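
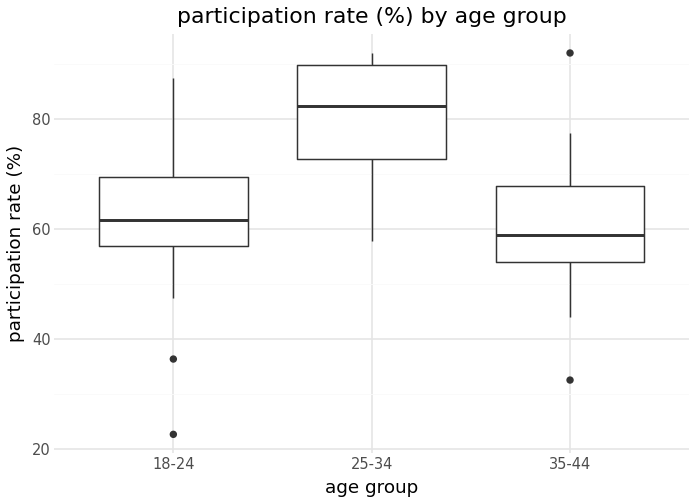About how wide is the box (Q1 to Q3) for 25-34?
≈ 18

Q3 ≈ 90, Q1 ≈ 72; IQR ≈ 18.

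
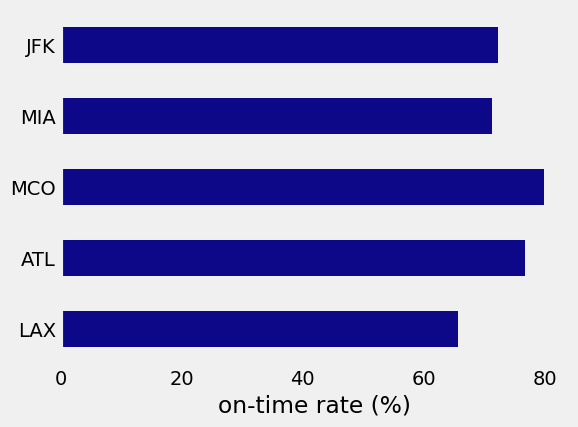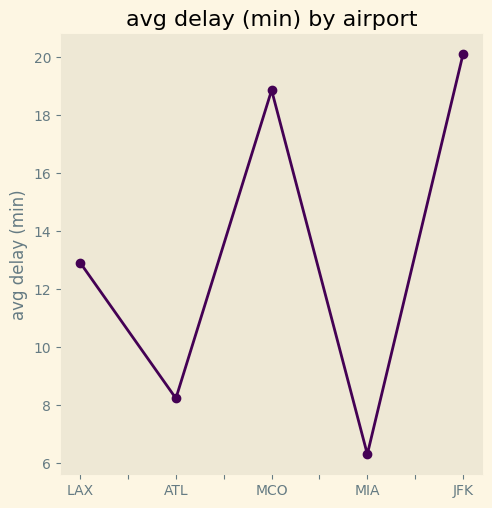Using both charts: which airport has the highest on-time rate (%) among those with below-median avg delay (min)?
Chart 2 median avg delay (min) ≈ 12; below-median airports: ATL, MIA. Among those, ATL has the highest on-time rate (%) (≈ 80).

ATL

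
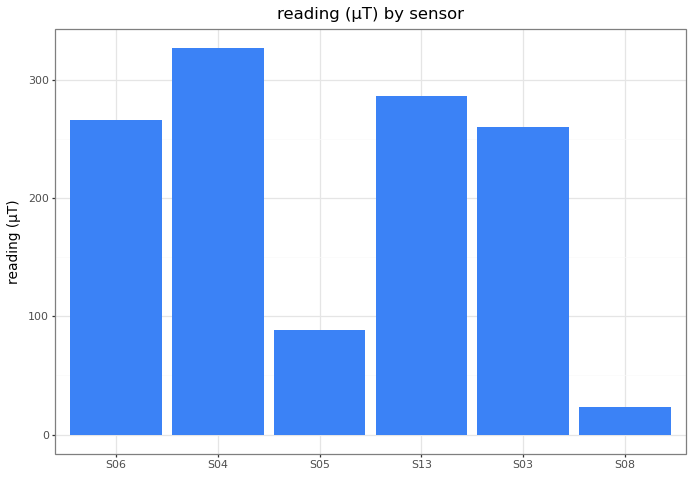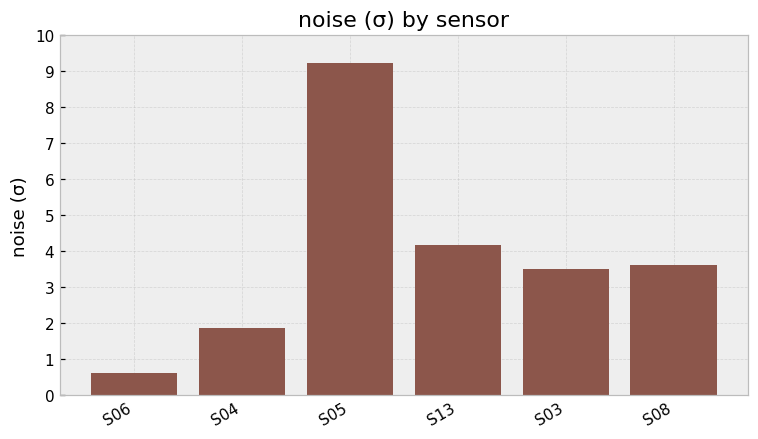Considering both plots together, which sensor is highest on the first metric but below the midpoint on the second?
Chart 2 median noise (σ) ≈ 4; below-median sensors: S06, S04, S03. Among those, S04 has the highest reading (µT) (≈ 350).

S04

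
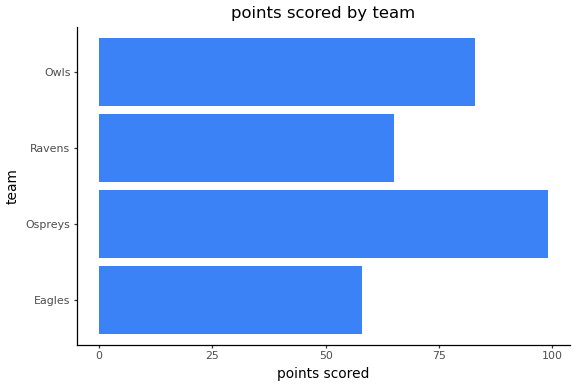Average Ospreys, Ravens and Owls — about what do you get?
(100 + 60 + 80) / 3 ≈ 80.

≈ 80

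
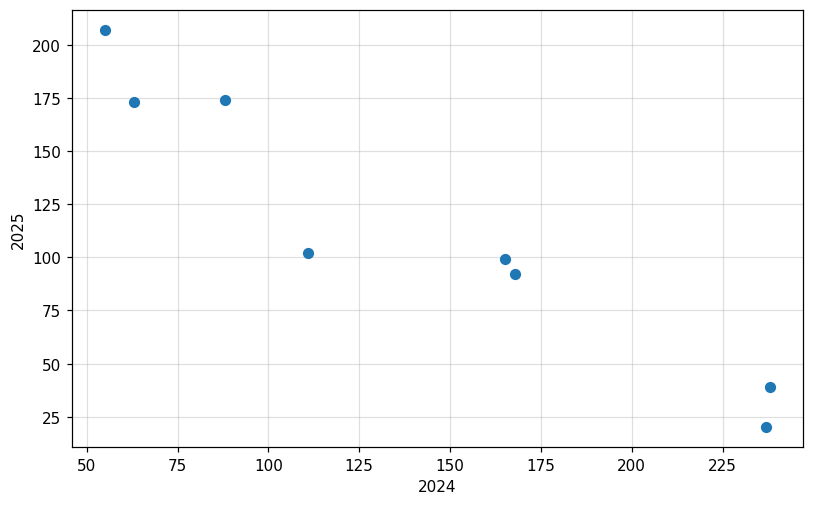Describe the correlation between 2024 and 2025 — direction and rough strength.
Points are negatively correlated; strong (|r| ≈ 1.0).

negative, strong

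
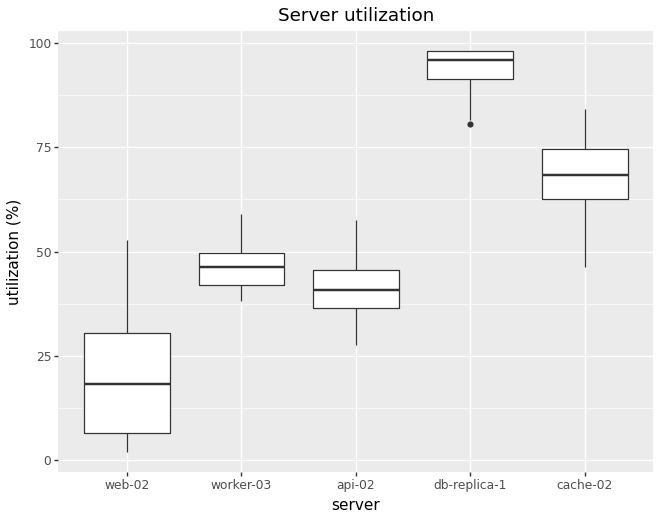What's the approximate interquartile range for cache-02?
≈ 10

Q3 ≈ 70, Q1 ≈ 60; IQR ≈ 10.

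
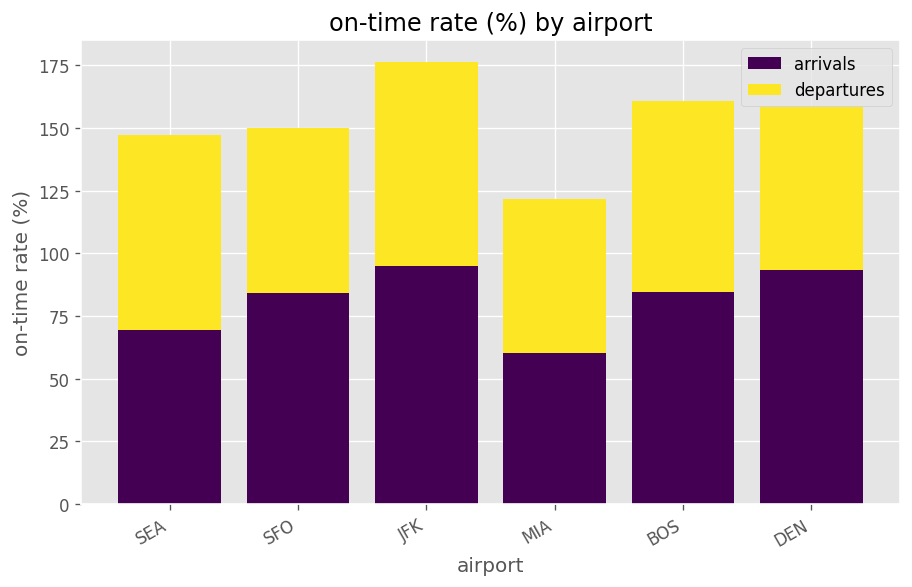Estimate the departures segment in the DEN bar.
≈ 60

departures top ≈ 160, bottom ≈ 100; segment ≈ 60.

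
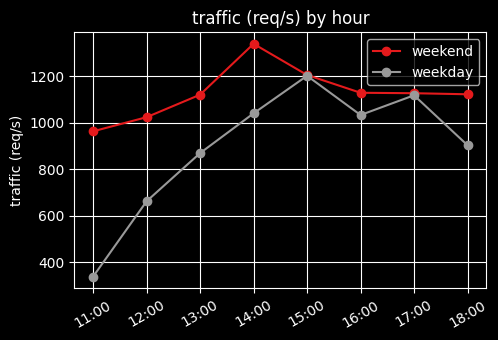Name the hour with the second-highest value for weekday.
Top 3 for weekday: 15:00 ≈ 1200, 17:00 ≈ 1100, 14:00 ≈ 1000.

17:00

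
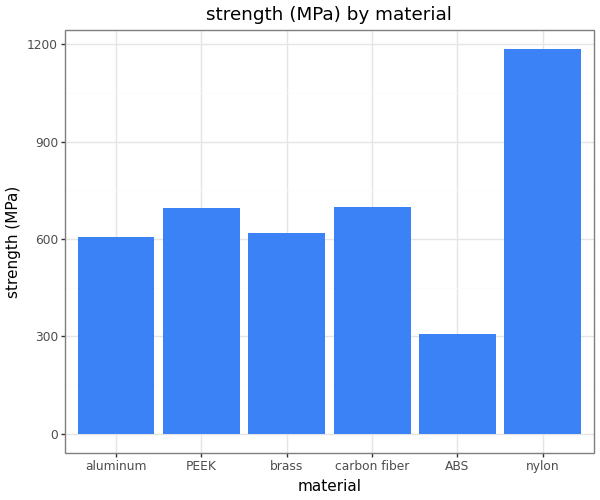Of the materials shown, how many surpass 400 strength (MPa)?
Above 400: aluminum, PEEK, brass, carbon fiber, nylon.

5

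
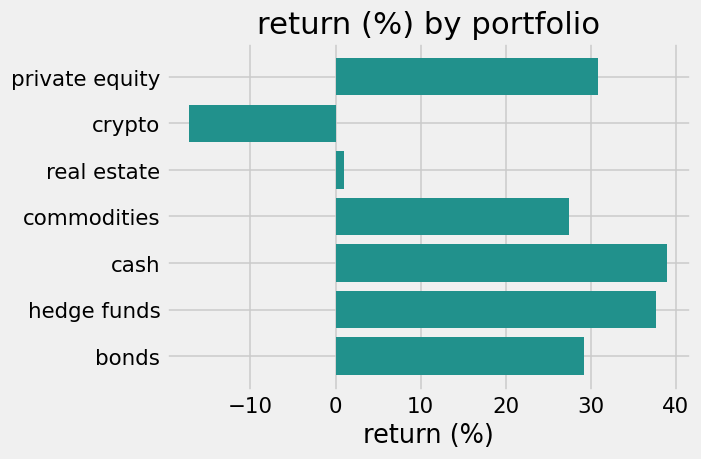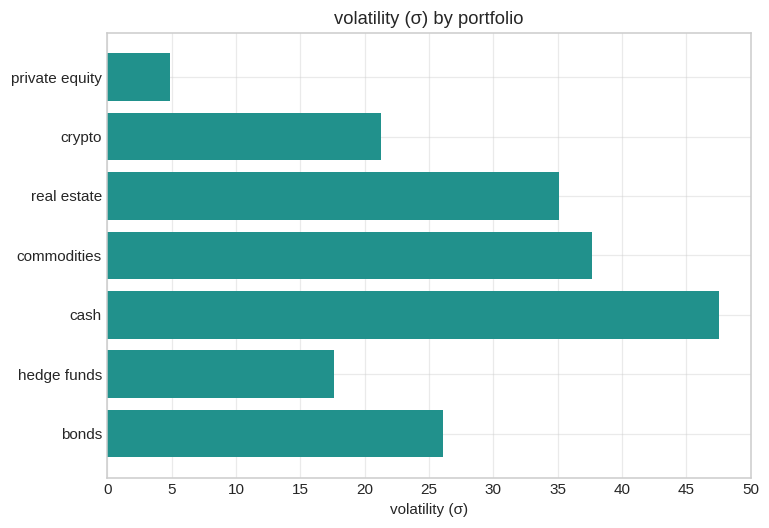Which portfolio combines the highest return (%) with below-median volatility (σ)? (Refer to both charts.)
Chart 2 median volatility (σ) ≈ 25; below-median portfolios: private equity, crypto, hedge funds. Among those, hedge funds has the highest return (%) (≈ 40).

hedge funds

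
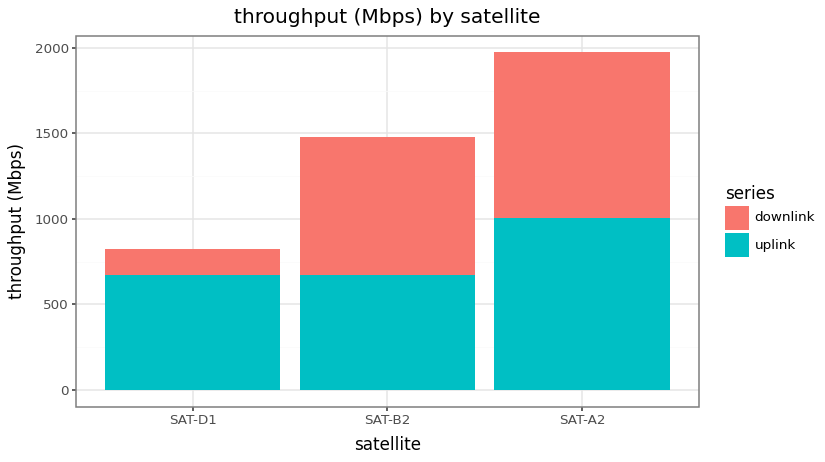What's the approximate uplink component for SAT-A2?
≈ 1000

uplink top ≈ 1000, bottom ≈ 0; segment ≈ 1000.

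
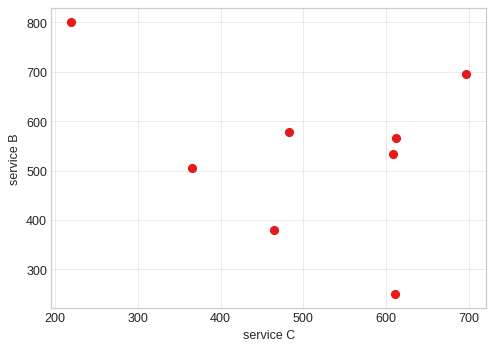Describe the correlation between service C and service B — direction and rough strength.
Points are negatively correlated; weak (|r| ≈ 0.3).

negative, weak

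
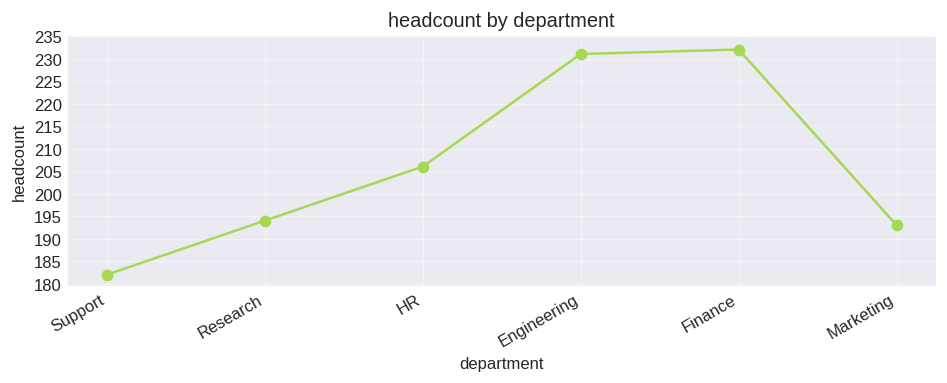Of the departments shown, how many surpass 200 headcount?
Above 200: HR, Engineering, Finance.

3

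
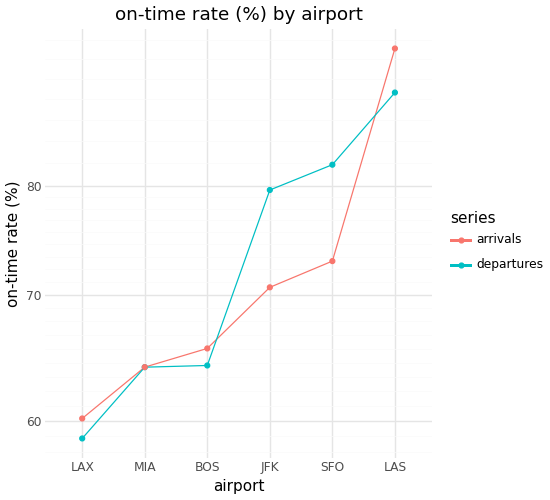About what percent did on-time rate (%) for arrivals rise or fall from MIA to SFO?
≈ +15.4%

MIA ≈ 65, SFO ≈ 75; (75 − 65) / 65 ≈ +15.4%.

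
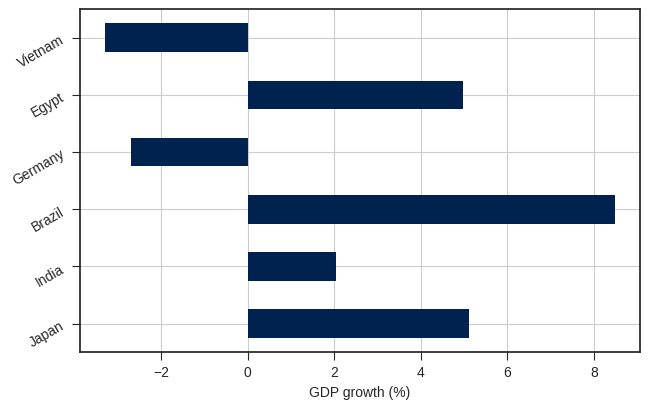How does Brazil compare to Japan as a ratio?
Brazil ≈ 8, Japan ≈ 5; 8/5 ≈ 1.6.

≈ 1.6×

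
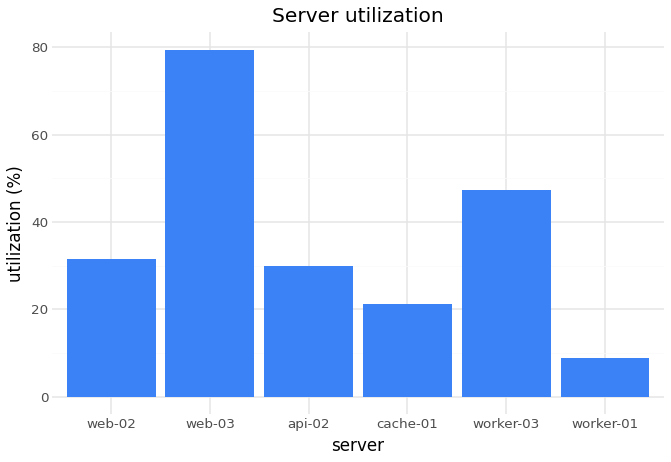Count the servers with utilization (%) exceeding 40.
2

Above 40: web-03, worker-03.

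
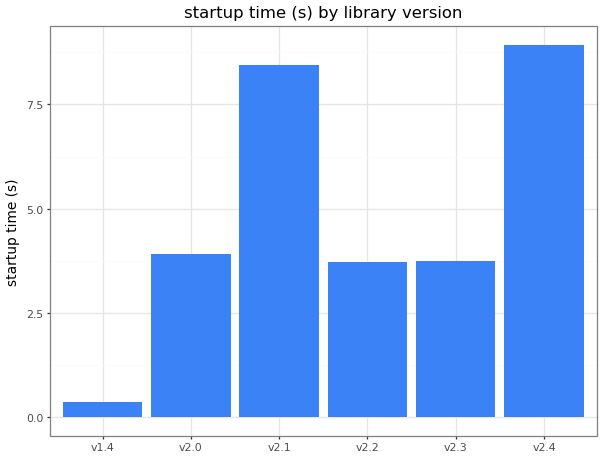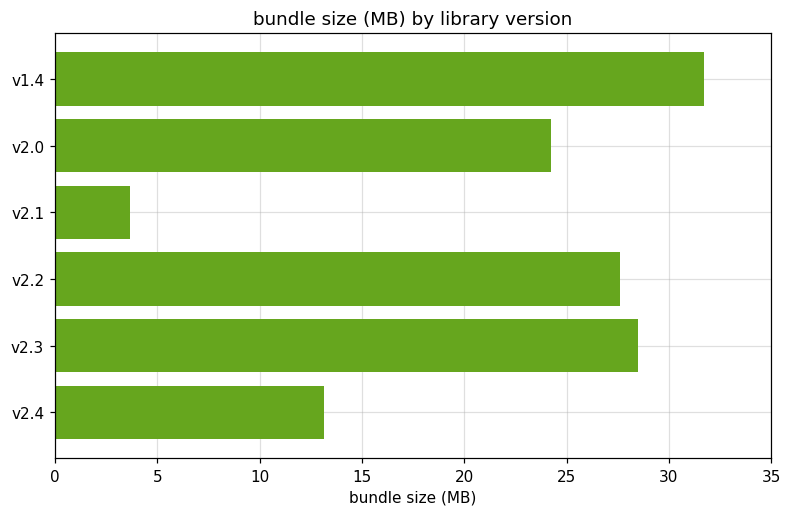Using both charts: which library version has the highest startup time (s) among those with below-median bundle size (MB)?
Chart 2 median bundle size (MB) ≈ 25; below-median library versions: v2.0, v2.1, v2.4. Among those, v2.4 has the highest startup time (s) (≈ 9).

v2.4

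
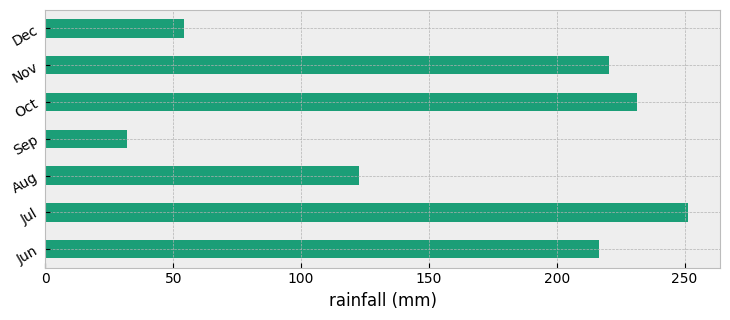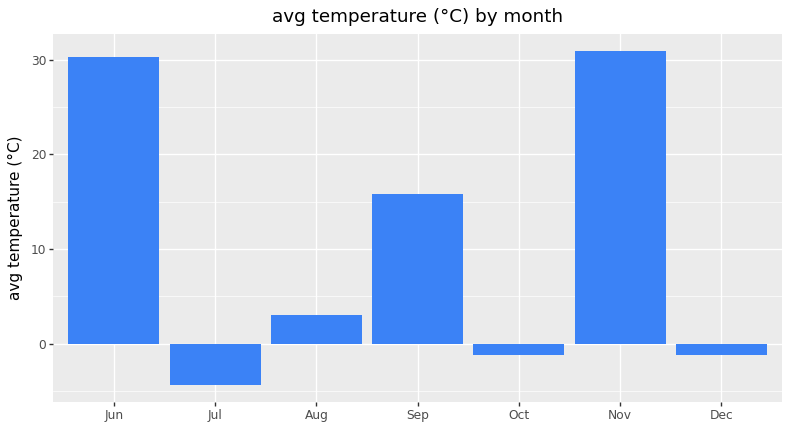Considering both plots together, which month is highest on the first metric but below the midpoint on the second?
Chart 2 median avg temperature (°C) ≈ 5; below-median months: Jul, Oct, Dec. Among those, Jul has the highest rainfall (mm) (≈ 250).

Jul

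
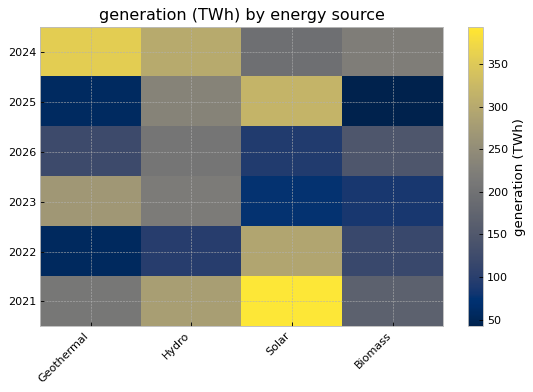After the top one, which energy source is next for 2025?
Hydro

Top 3 for 2025: Solar ≈ 300, Hydro ≈ 250, Geothermal ≈ 50.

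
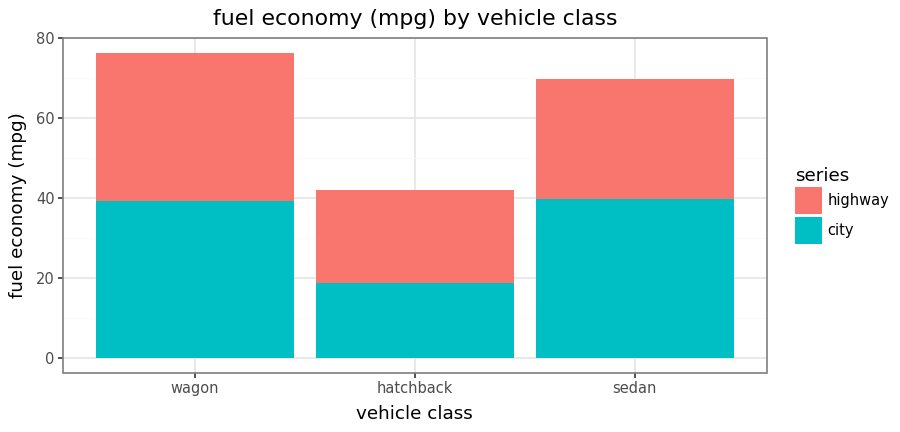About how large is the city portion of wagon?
≈ 40

city top ≈ 40, bottom ≈ 0; segment ≈ 40.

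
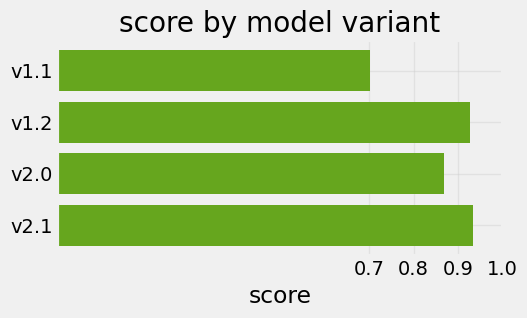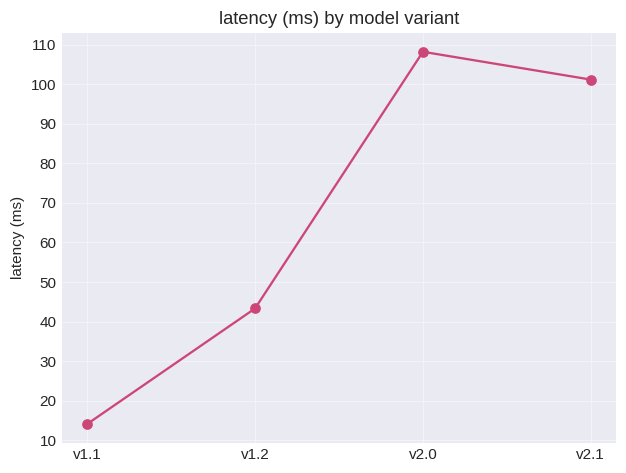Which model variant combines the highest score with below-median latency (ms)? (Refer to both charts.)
v1.2

Chart 2 median latency (ms) ≈ 70; below-median model variants: v1.1, v1.2. Among those, v1.2 has the highest score (≈ 0.9).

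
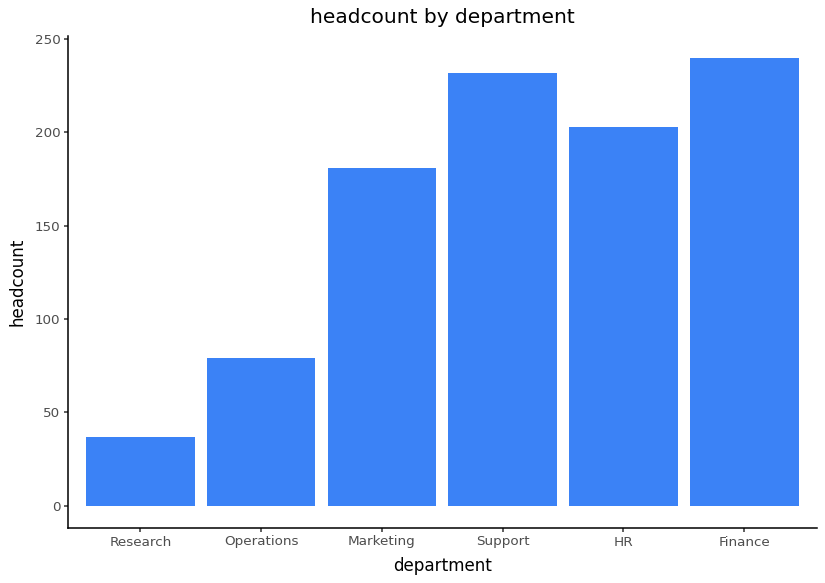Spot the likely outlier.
Research

Research ≈ 40; the rest sit between ≈ 80 and ≈ 240.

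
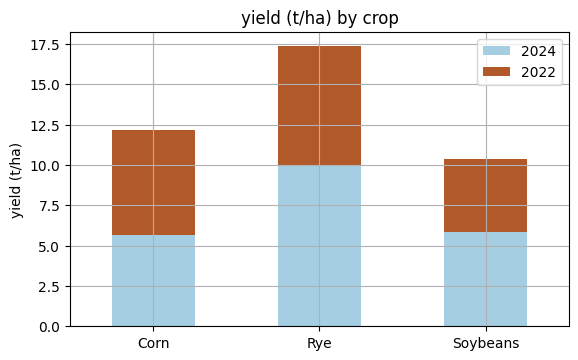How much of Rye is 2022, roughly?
2022 top ≈ 18, bottom ≈ 10; segment ≈ 8.

≈ 8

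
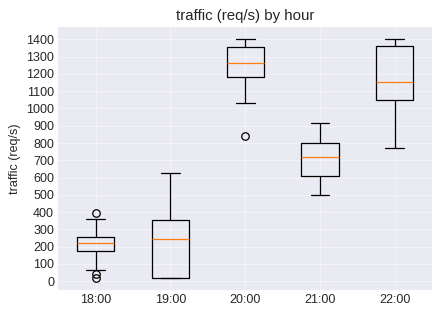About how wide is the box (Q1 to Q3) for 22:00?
≈ 300

Q3 ≈ 1400, Q1 ≈ 1100; IQR ≈ 300.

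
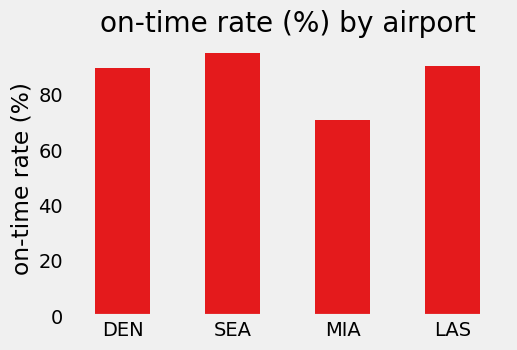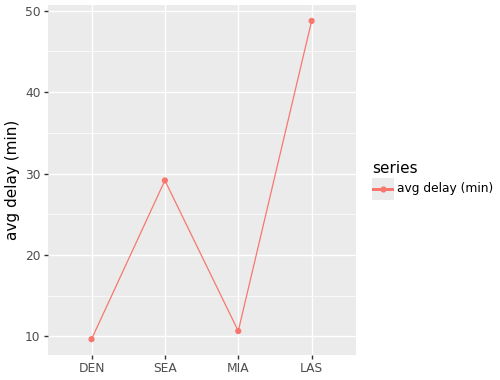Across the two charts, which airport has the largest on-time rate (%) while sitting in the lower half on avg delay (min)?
DEN

Chart 2 median avg delay (min) ≈ 20; below-median airports: DEN, MIA. Among those, DEN has the highest on-time rate (%) (≈ 90).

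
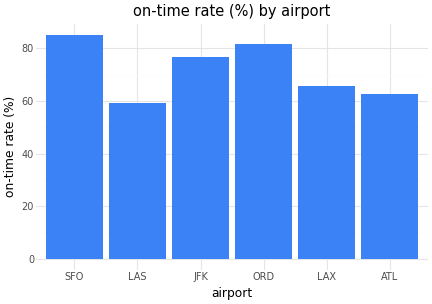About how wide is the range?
≈ 30

Max SFO ≈ 90, min LAS ≈ 60; range ≈ 30.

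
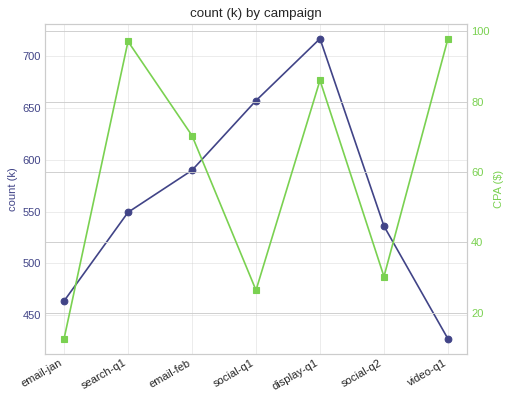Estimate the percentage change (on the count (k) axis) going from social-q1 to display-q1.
≈ +11.5%

social-q1 ≈ 650, display-q1 ≈ 725; (725 − 650) / 650 ≈ +11.5%.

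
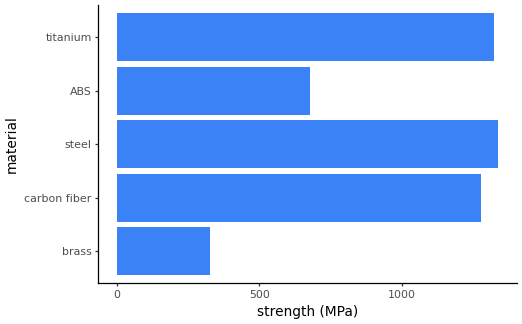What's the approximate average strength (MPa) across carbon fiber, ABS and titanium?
≈ 1067

(1200 + 600 + 1400) / 3 ≈ 1067.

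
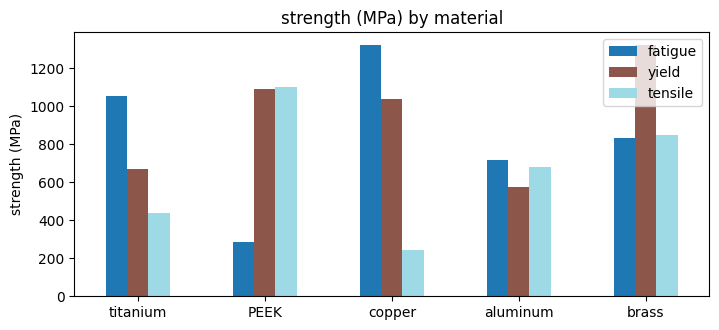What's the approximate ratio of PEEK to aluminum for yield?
PEEK ≈ 1000, aluminum ≈ 600; 1000/600 ≈ 1.67.

≈ 1.67×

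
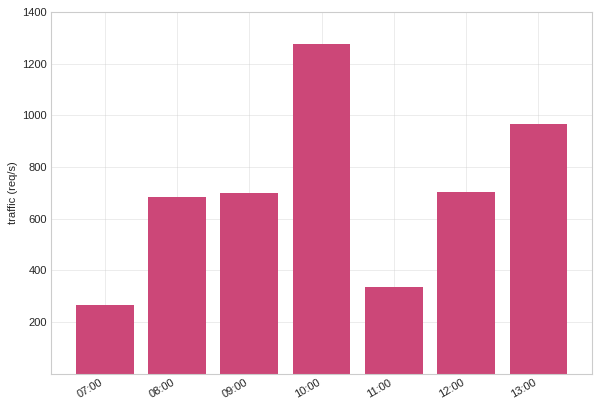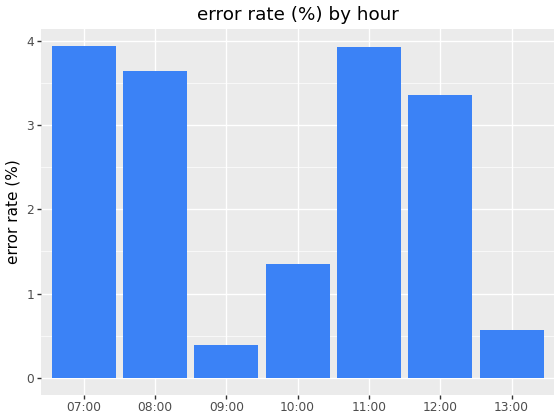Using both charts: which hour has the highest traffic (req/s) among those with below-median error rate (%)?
Chart 2 median error rate (%) ≈ 3.5; below-median hours: 09:00, 10:00, 13:00. Among those, 10:00 has the highest traffic (req/s) (≈ 1200).

10:00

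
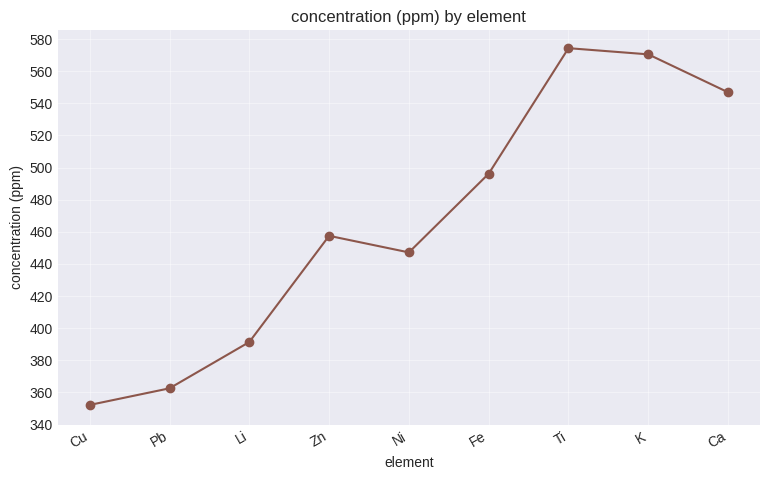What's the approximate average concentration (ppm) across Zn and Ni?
(460 + 440) / 2 ≈ 450.

≈ 450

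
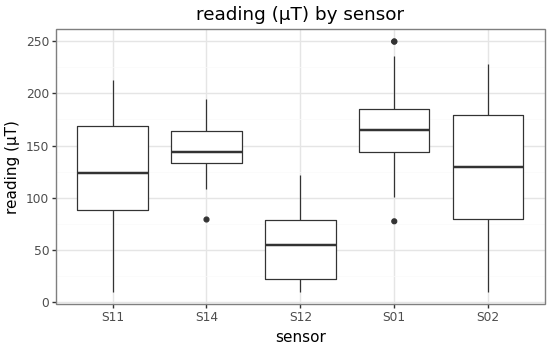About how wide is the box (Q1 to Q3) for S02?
≈ 100

Q3 ≈ 180, Q1 ≈ 80; IQR ≈ 100.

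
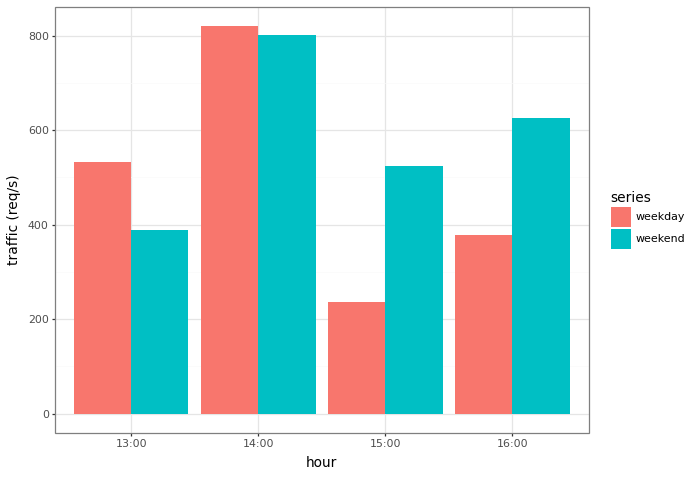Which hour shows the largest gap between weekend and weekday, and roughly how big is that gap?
15:00: weekend ≈ 500, weekday ≈ 200 → gap ≈ 300. Next-largest (16:00) is only ≈ 200.

15:00, ≈ 300 req/s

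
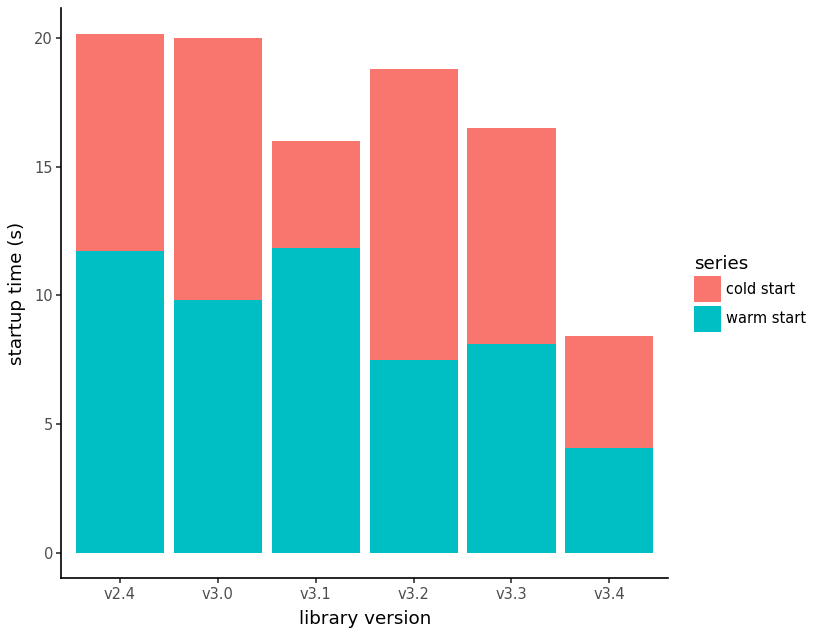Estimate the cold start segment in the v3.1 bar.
≈ 4

cold start top ≈ 16, bottom ≈ 12; segment ≈ 4.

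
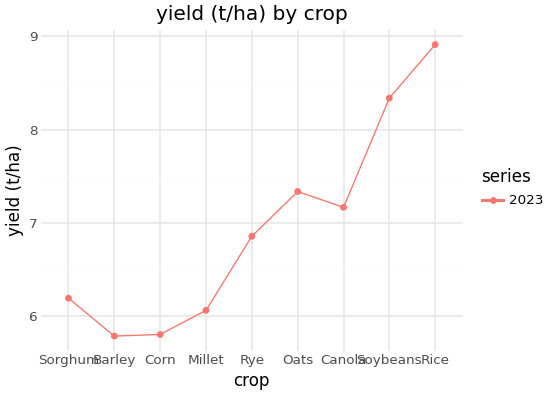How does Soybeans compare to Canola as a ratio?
≈ 1.21×

Soybeans ≈ 8.5, Canola ≈ 7.0; 8.5/7.0 ≈ 1.21.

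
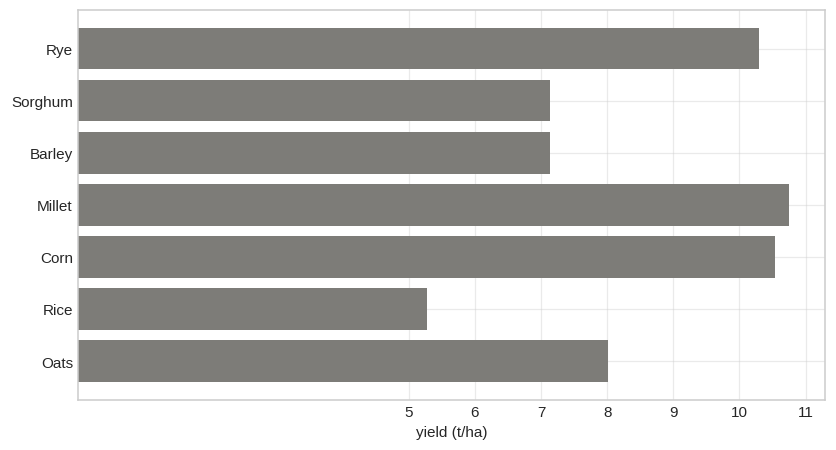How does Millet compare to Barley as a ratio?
Millet ≈ 11, Barley ≈ 7; 11/7 ≈ 1.57.

≈ 1.57×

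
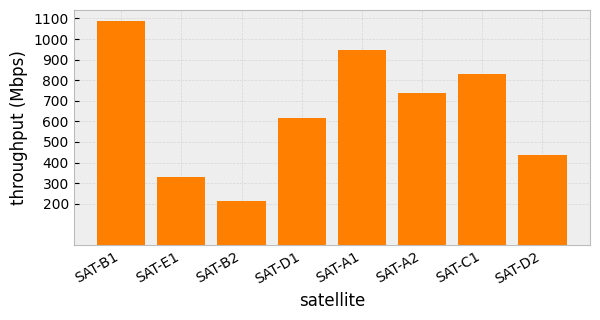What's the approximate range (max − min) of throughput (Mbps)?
Max SAT-B1 ≈ 1100, min SAT-B2 ≈ 200; range ≈ 900.

≈ 900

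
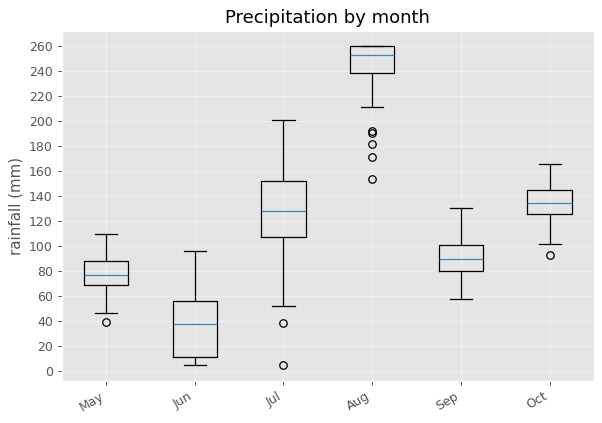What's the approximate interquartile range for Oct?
≈ 20

Q3 ≈ 140, Q1 ≈ 120; IQR ≈ 20.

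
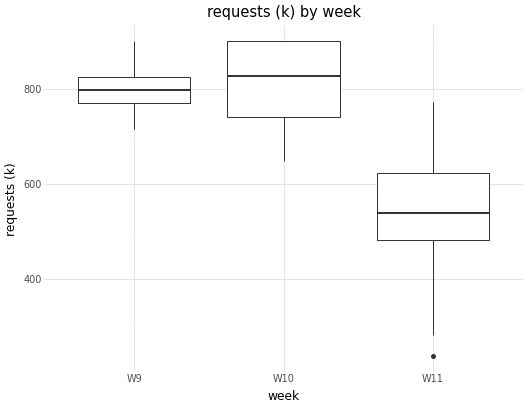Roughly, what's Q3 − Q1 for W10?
≈ 150

Q3 ≈ 900, Q1 ≈ 750; IQR ≈ 150.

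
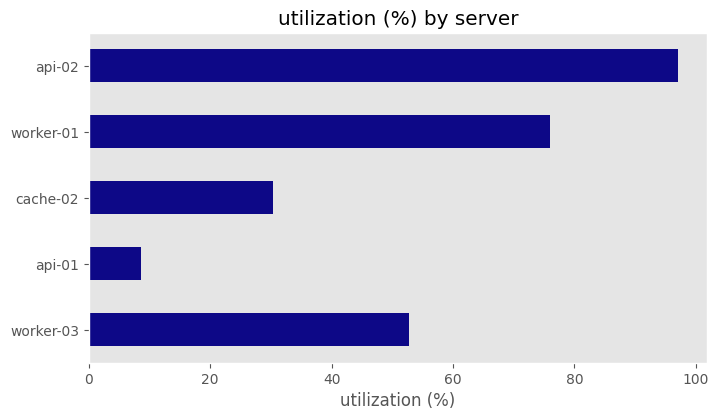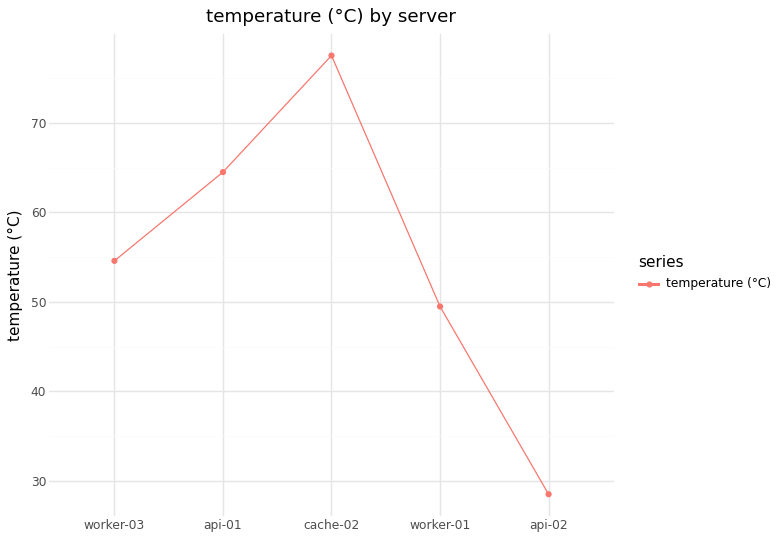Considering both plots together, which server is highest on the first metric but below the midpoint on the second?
Chart 2 median temperature (°C) ≈ 50; below-median servers: worker-01, api-02. Among those, api-02 has the highest utilization (%) (≈ 100).

api-02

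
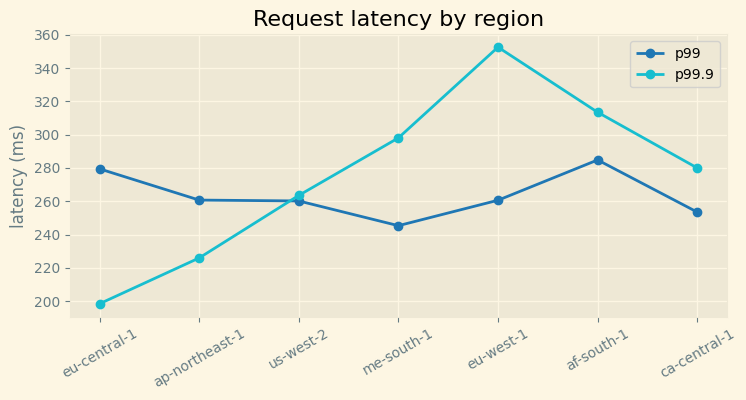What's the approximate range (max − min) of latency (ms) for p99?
≈ 40

Max af-south-1 ≈ 280, min me-south-1 ≈ 240; range ≈ 40.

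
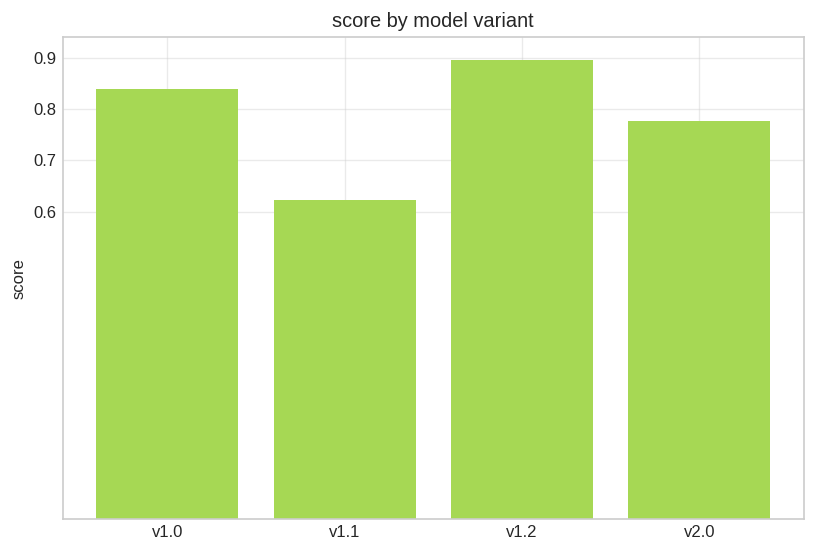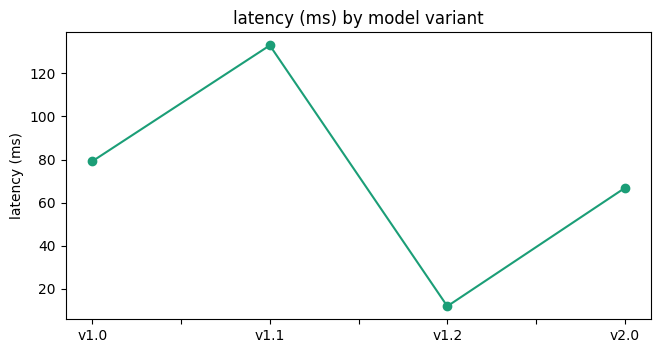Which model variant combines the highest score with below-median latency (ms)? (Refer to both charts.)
v1.2

Chart 2 median latency (ms) ≈ 80; below-median model variants: v1.2, v2.0. Among those, v1.2 has the highest score (≈ 0.9).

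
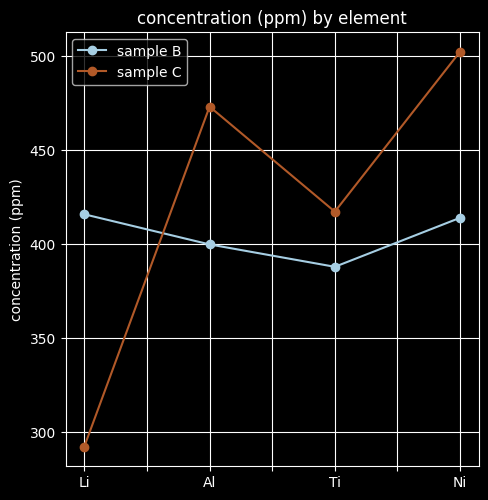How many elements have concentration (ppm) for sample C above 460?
2

Above 460: Al, Ni.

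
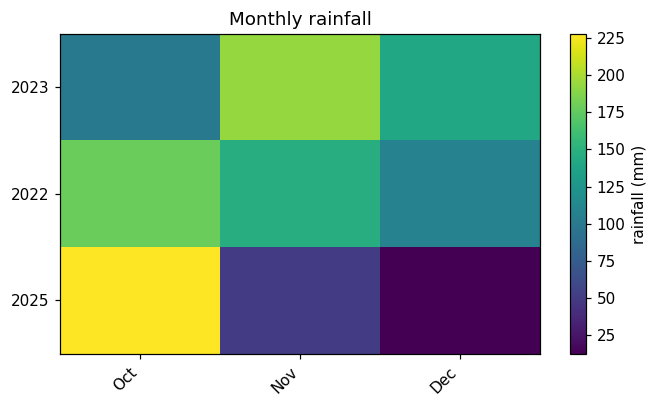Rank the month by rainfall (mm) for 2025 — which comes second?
Top 3 for 2025: Oct ≈ 220, Nov ≈ 60, Dec ≈ 20.

Nov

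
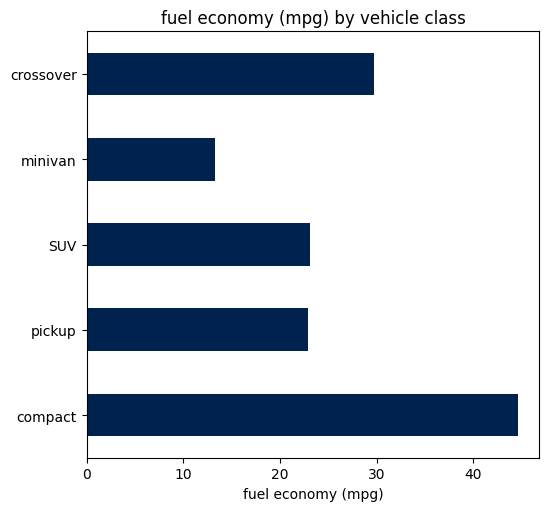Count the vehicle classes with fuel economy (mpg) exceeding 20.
4

Above 20: compact, pickup, SUV, crossover.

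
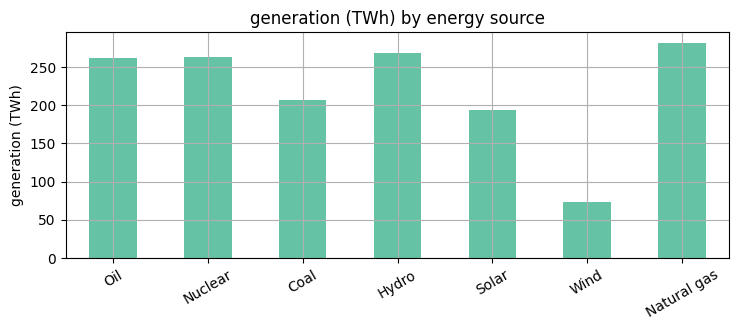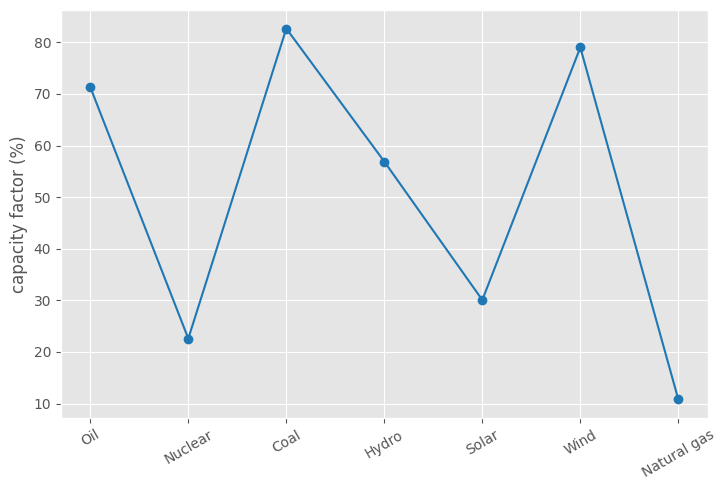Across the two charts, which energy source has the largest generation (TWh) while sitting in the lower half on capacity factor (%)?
Natural gas

Chart 2 median capacity factor (%) ≈ 60; below-median energy sources: Nuclear, Solar, Natural gas. Among those, Natural gas has the highest generation (TWh) (≈ 300).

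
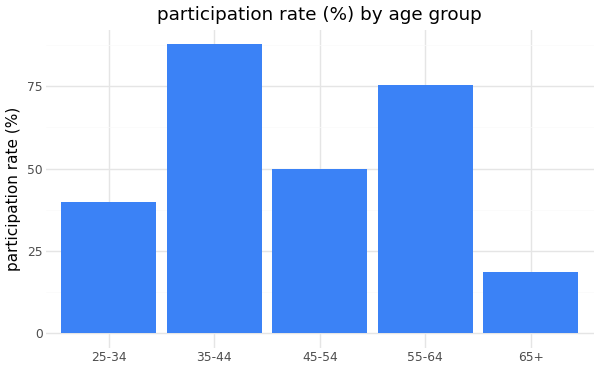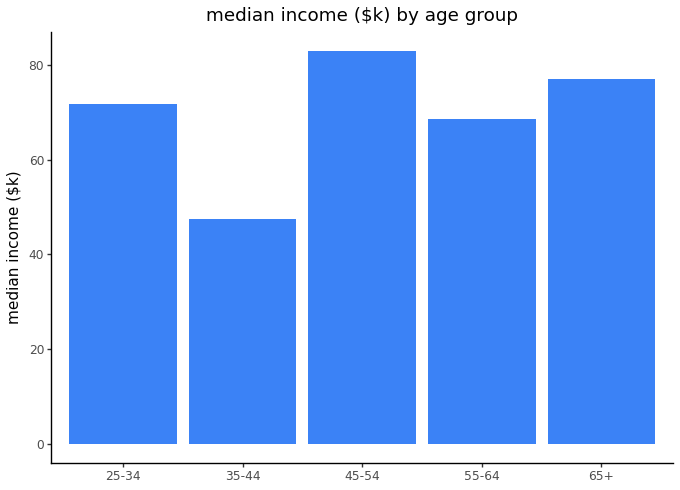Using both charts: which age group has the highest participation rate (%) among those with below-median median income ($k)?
35-44

Chart 2 median median income ($k) ≈ 70; below-median age groups: 35-44, 55-64. Among those, 35-44 has the highest participation rate (%) (≈ 90).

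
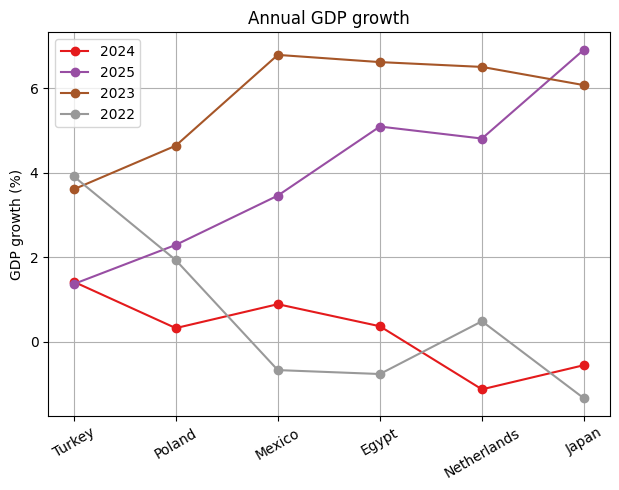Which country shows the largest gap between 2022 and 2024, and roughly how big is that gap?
Turkey: 2022 ≈ 4, 2024 ≈ 1 → gap ≈ 3. Next-largest (Netherlands) is only ≈ 1.

Turkey, ≈ 3 %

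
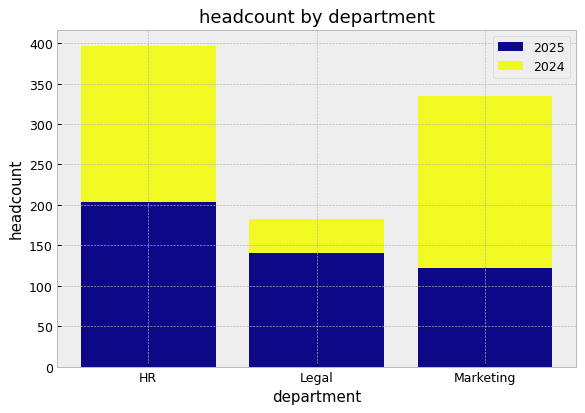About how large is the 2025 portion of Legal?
2025 top ≈ 150, bottom ≈ 0; segment ≈ 150.

≈ 150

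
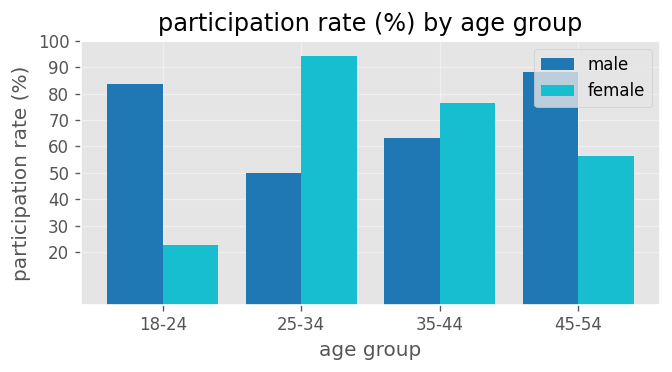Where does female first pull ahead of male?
25-34

18-24: female ≈ 20 vs male ≈ 80 (not yet); 25-34: female ≈ 90 vs male ≈ 50 (first crossover).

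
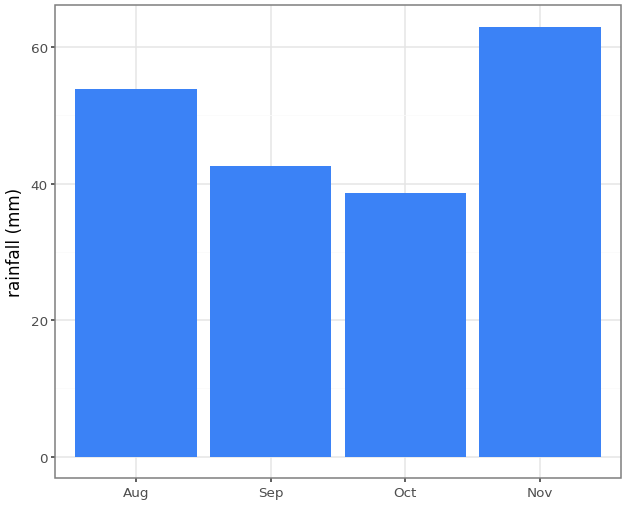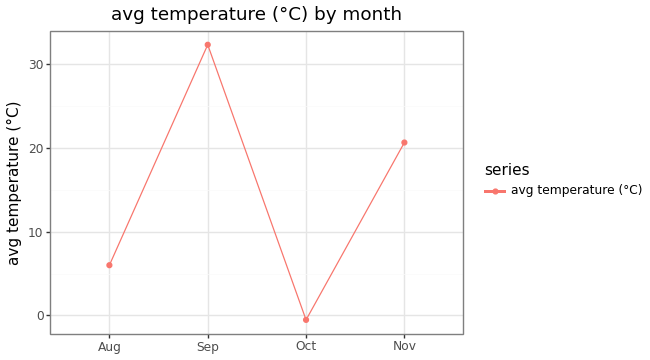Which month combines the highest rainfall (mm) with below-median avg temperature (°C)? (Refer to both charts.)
Aug

Chart 2 median avg temperature (°C) ≈ 15; below-median months: Aug, Oct. Among those, Aug has the highest rainfall (mm) (≈ 50).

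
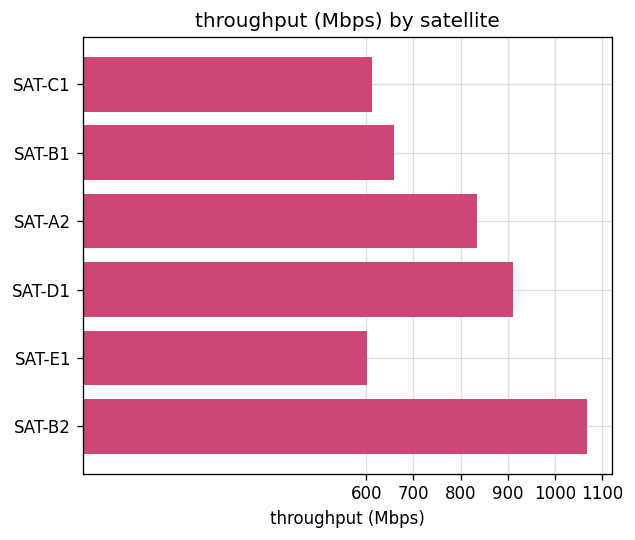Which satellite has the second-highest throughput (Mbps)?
SAT-D1

Top 3: SAT-B2 ≈ 1100, SAT-D1 ≈ 900, SAT-A2 ≈ 800.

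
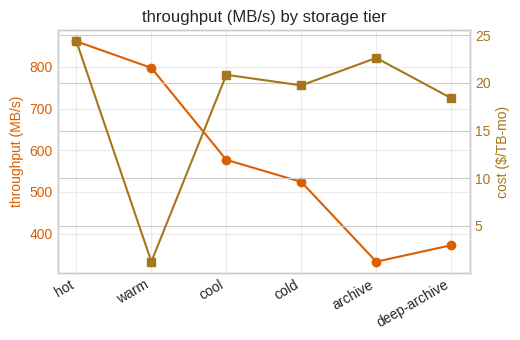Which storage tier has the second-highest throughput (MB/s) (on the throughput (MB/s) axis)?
Top 3 (on the throughput (MB/s) axis): hot ≈ 850, warm ≈ 800, cool ≈ 600.

warm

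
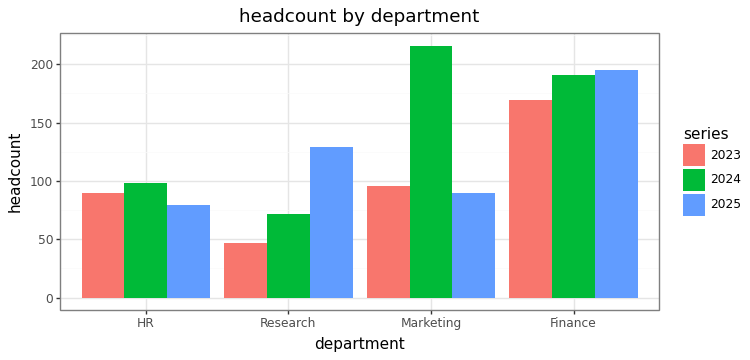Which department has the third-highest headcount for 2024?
Top 4 for 2024: Marketing ≈ 220, Finance ≈ 200, HR ≈ 100, Research ≈ 80.

HR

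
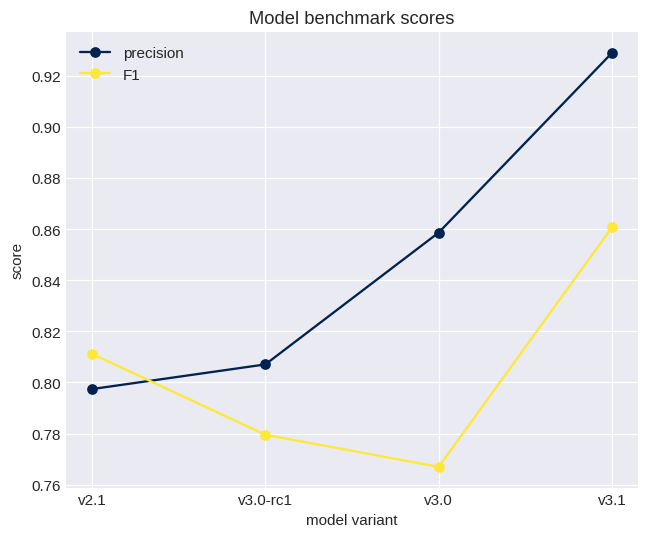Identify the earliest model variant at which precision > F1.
v3.0-rc1

v2.1: precision ≈ 0.80 vs F1 ≈ 0.82 (not yet); v3.0-rc1: precision ≈ 0.80 vs F1 ≈ 0.78 (first crossover).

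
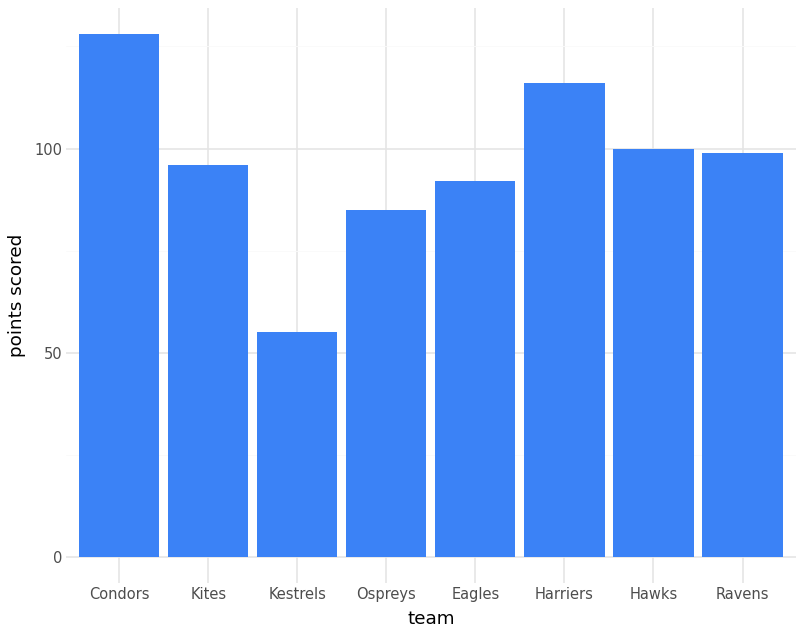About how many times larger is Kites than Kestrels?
≈ 1.67×

Kites ≈ 100, Kestrels ≈ 60; 100/60 ≈ 1.67.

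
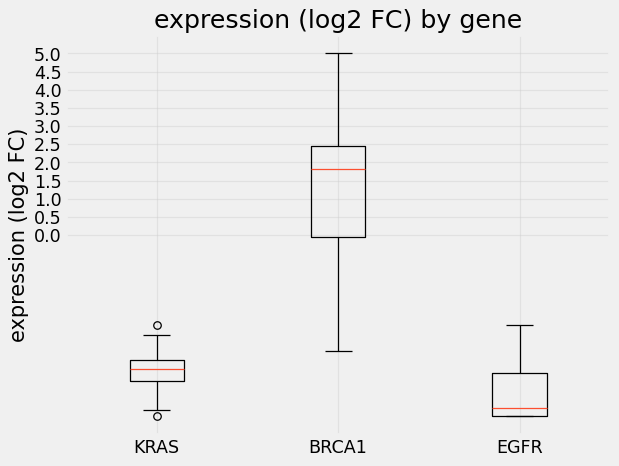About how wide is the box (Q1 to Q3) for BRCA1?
≈ 2.5

Q3 ≈ 2.5, Q1 ≈ 0.0; IQR ≈ 2.5.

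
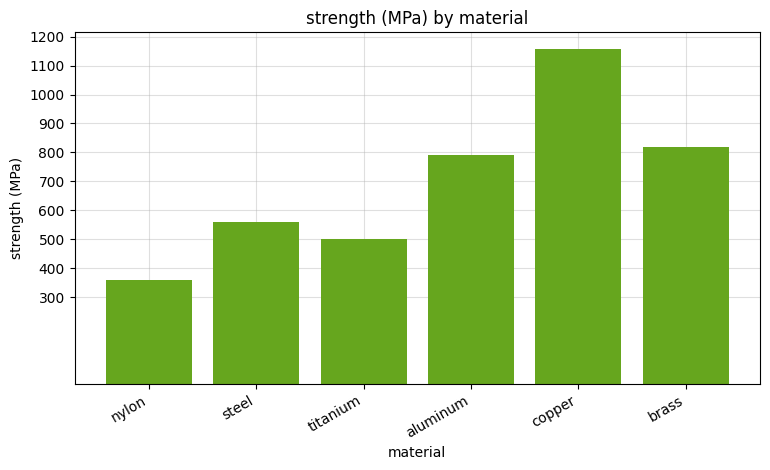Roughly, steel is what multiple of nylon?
≈ 1.5×

steel ≈ 600, nylon ≈ 400; 600/400 ≈ 1.5.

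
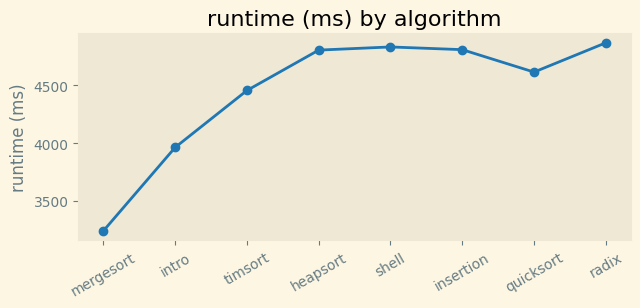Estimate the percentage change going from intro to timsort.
intro ≈ 4000, timsort ≈ 4400; (4400 − 4000) / 4000 ≈ +10%.

≈ +10%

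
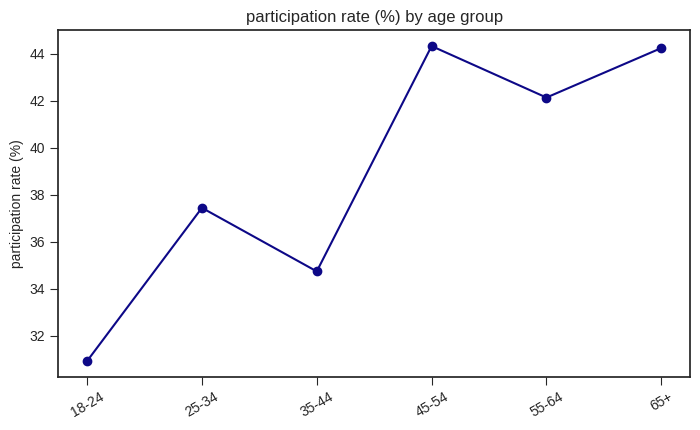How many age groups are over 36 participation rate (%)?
4

Above 36: 25-34, 45-54, 55-64, 65+.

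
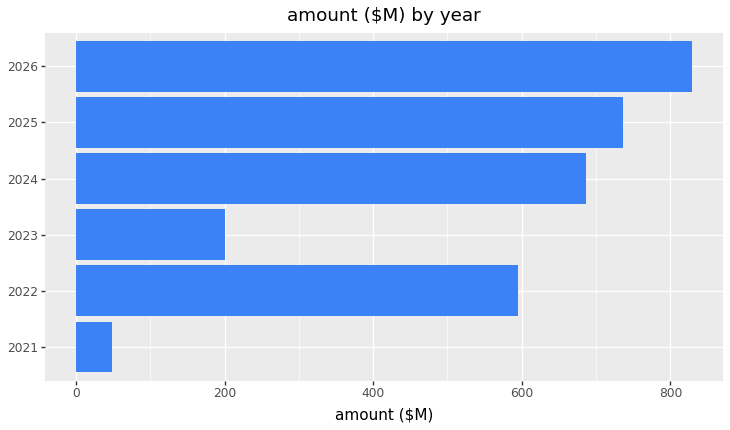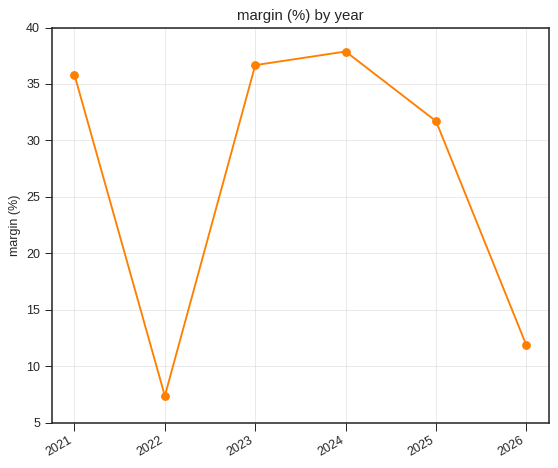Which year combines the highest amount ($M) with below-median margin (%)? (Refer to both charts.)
Chart 2 median margin (%) ≈ 35; below-median years: 2022, 2025, 2026. Among those, 2026 has the highest amount ($M) (≈ 800).

2026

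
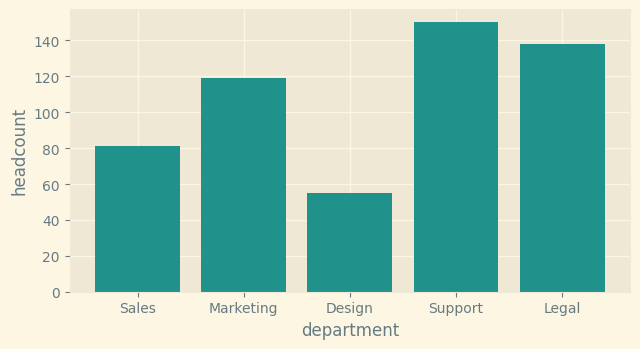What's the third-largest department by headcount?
Top 4: Support ≈ 160, Legal ≈ 140, Marketing ≈ 120, Sales ≈ 80.

Marketing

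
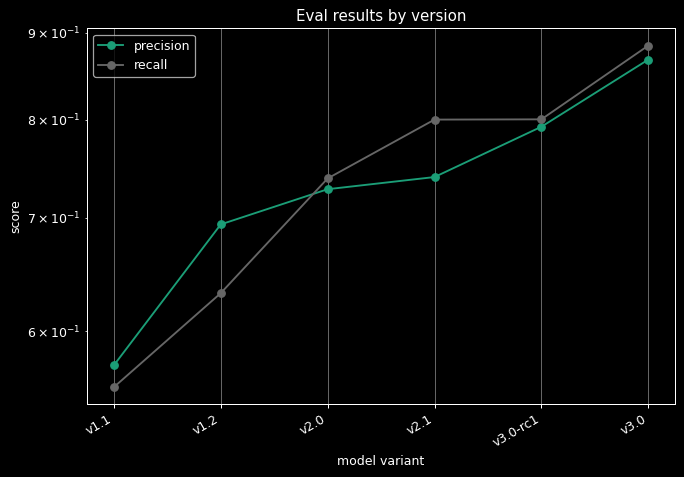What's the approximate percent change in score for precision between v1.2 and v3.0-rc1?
≈ +14.3%

v1.2 ≈ 0.70, v3.0-rc1 ≈ 0.80; (0.80 − 0.70) / 0.70 ≈ +14.3%.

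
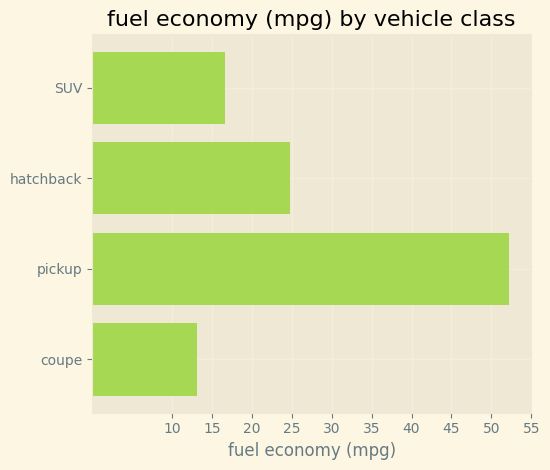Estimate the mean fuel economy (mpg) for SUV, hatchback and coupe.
≈ 18

(15 + 25 + 15) / 3 ≈ 18.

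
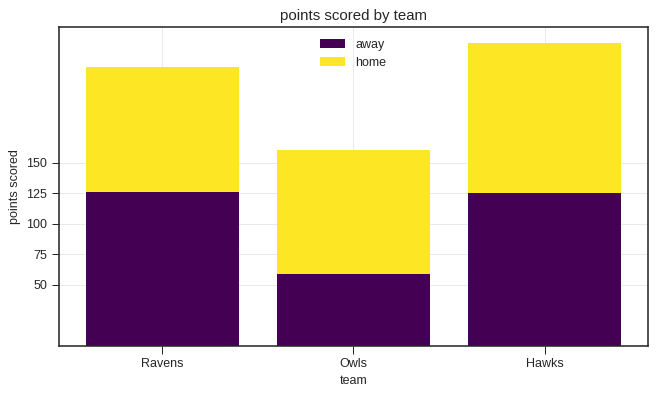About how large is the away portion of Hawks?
≈ 125

away top ≈ 125, bottom ≈ 0; segment ≈ 125.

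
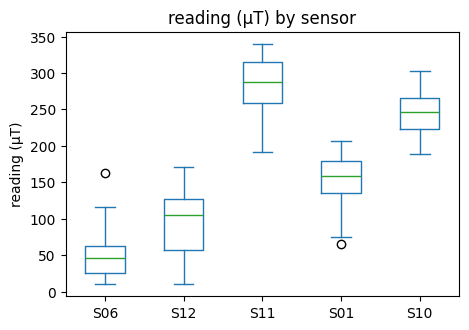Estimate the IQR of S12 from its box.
≈ 75

Q3 ≈ 125, Q1 ≈ 50; IQR ≈ 75.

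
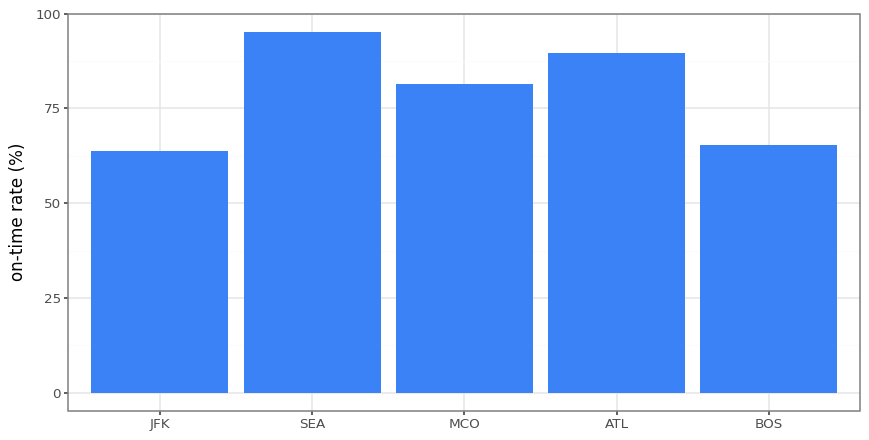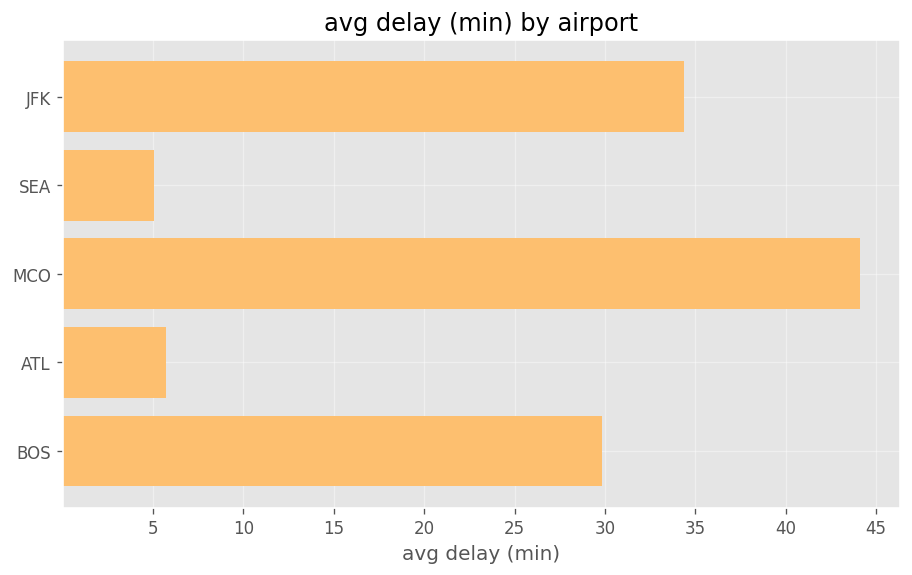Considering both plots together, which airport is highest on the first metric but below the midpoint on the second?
Chart 2 median avg delay (min) ≈ 30; below-median airports: SEA, ATL. Among those, SEA has the highest on-time rate (%) (≈ 100).

SEA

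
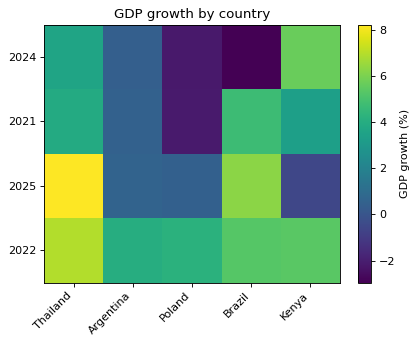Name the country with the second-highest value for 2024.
Top 3 for 2024: Kenya ≈ 6, Thailand ≈ 4, Argentina ≈ 0.

Thailand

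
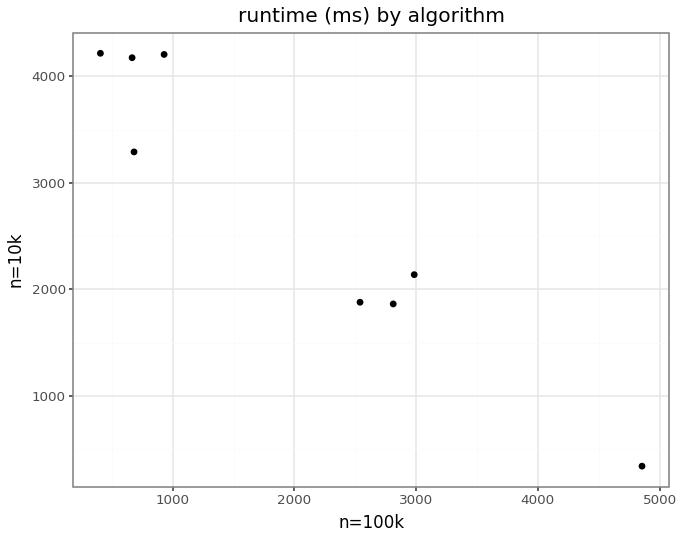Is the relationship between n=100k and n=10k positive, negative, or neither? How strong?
Points are negatively correlated; strong (|r| ≈ 1.0).

negative, strong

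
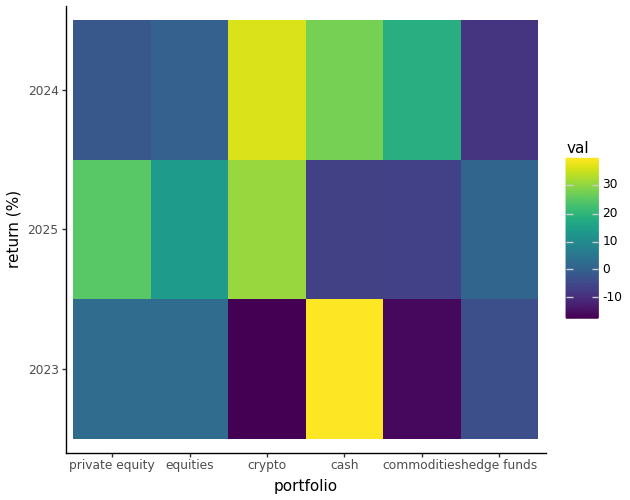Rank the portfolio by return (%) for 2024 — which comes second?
cash

Top 3 for 2024: crypto ≈ 35, cash ≈ 30, commodities ≈ 20.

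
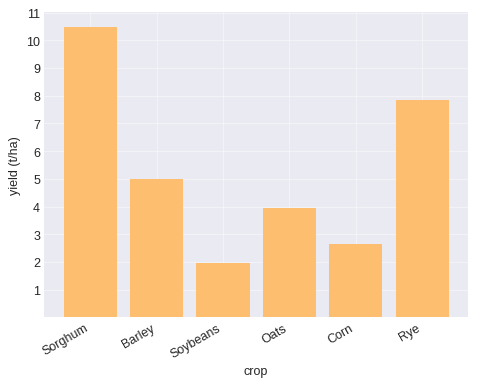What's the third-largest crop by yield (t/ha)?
Top 4: Sorghum ≈ 10, Rye ≈ 8, Barley ≈ 5, Oats ≈ 4.

Barley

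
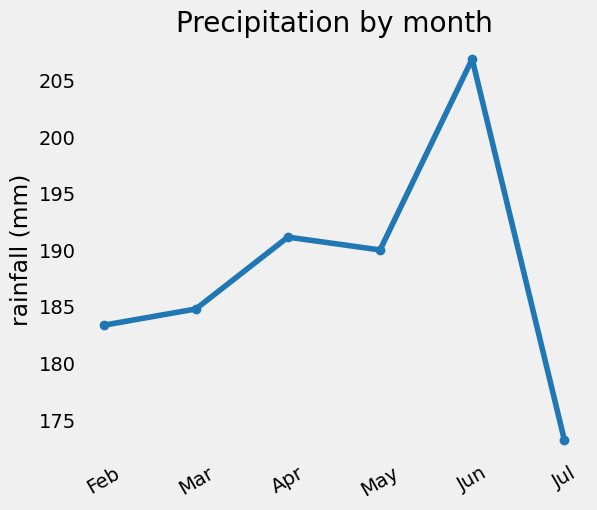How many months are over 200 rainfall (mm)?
Above 200: Jun.

1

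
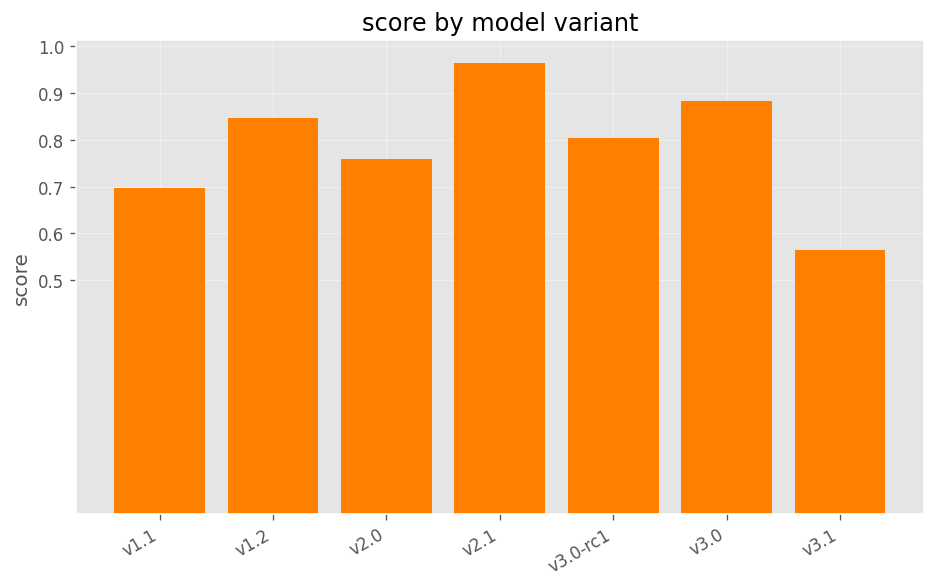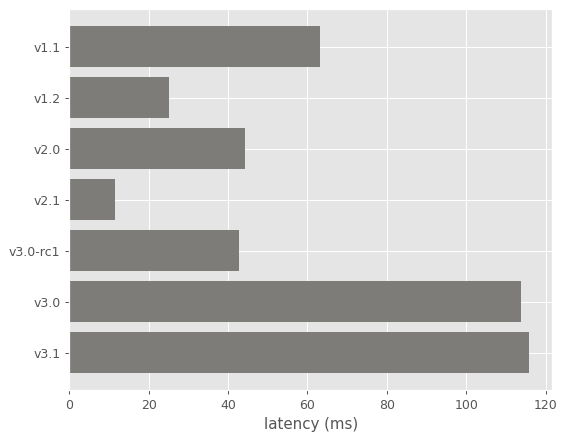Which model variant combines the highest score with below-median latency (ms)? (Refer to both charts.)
Chart 2 median latency (ms) ≈ 40; below-median model variants: v1.2, v2.1, v3.0-rc1. Among those, v2.1 has the highest score (≈ 1).

v2.1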